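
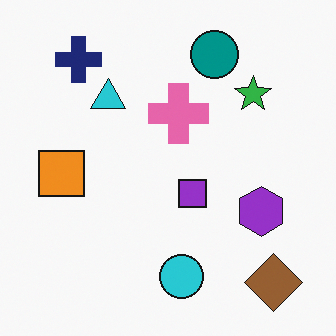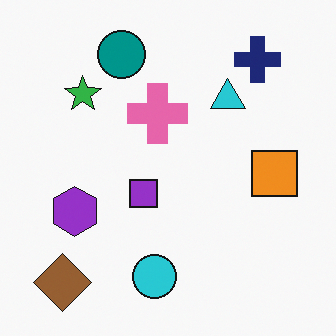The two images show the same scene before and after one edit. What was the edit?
The transformation is: flipped horizontally (left ↔ right).

The orange square is in the left of the first image and the right of the second — shapes on opposite sides of the vertical midline have swapped in a mirror flip.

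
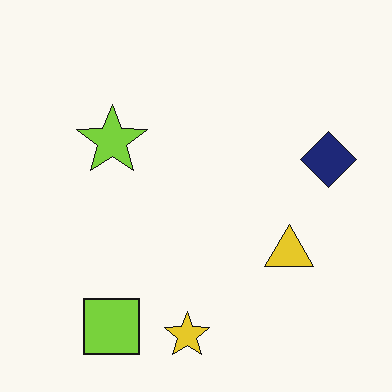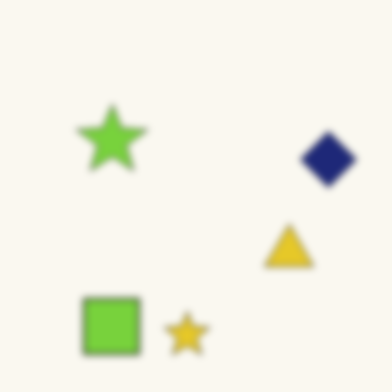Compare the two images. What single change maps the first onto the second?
The second image is the first moderately blurred.

Shape edges and outlines are uniformly softened across the whole image.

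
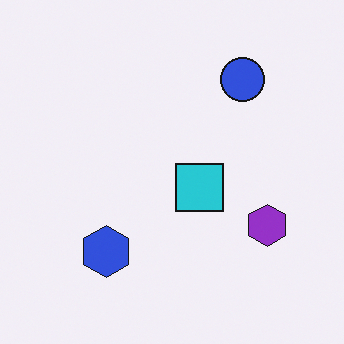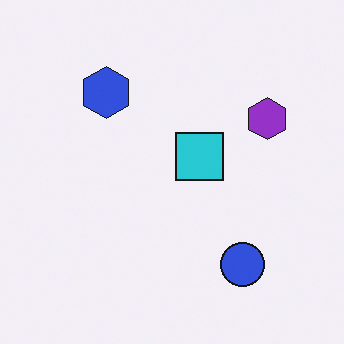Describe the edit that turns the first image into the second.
The transformation is: flipped vertically (top ↔ bottom).

The blue circle is in the top-right of the first image and the bottom-right of the second — shapes on opposite sides of the horizontal midline have swapped in a mirror flip.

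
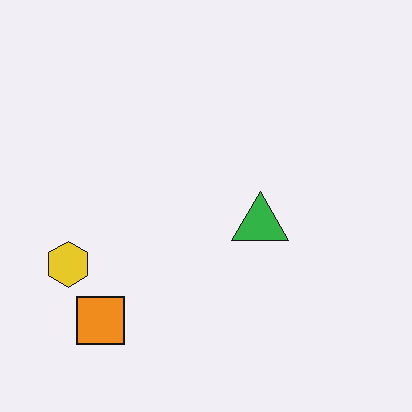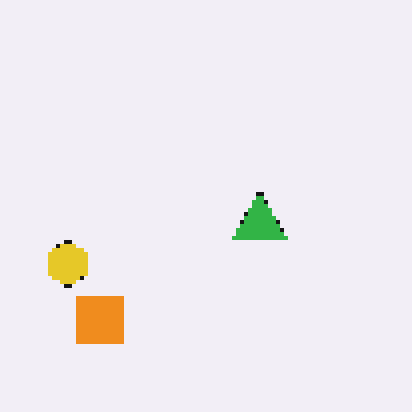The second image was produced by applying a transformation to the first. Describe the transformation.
The second image is the first lightly pixelated (a mild mosaic effect).

Shapes are reduced to large square blocks; fine edges and outlines are lost — a downscale-then-upscale (mosaic) effect.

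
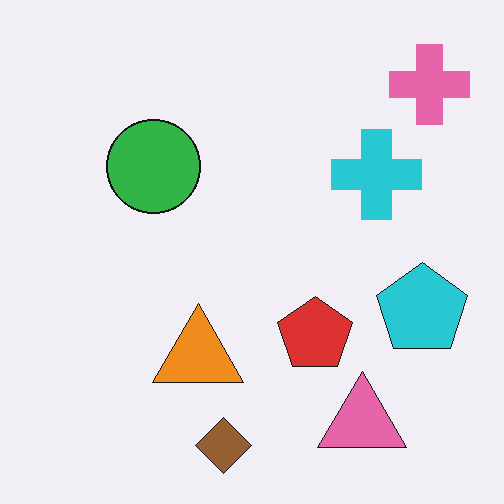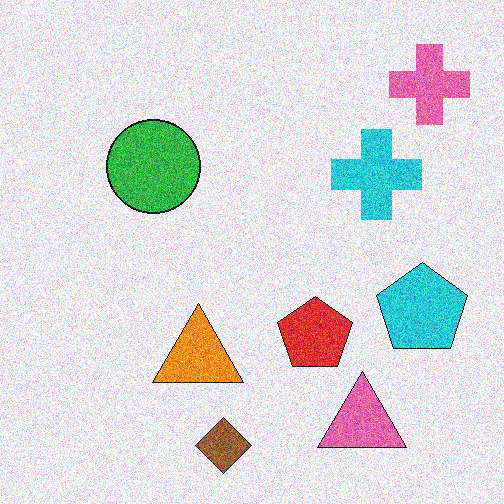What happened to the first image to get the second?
Degraded with strong gaussian noise.

Random speckle covers the whole image, including the flat background.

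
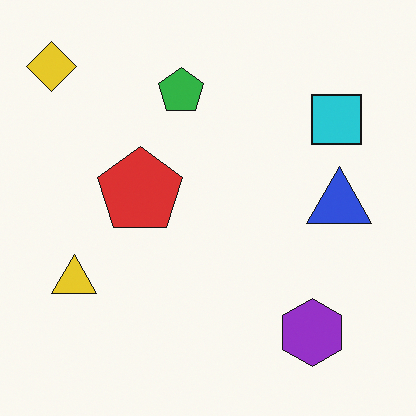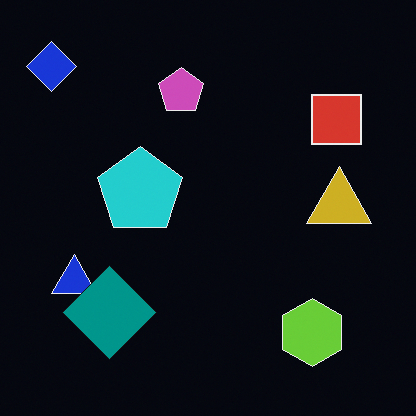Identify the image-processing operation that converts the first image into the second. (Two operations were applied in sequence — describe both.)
Color-inverted (negative), then overlaid with an additional teal diamond.

The light background has become dark and every shape's color is its complement — a photographic negative. A teal diamond appears in the second image that is absent from the first.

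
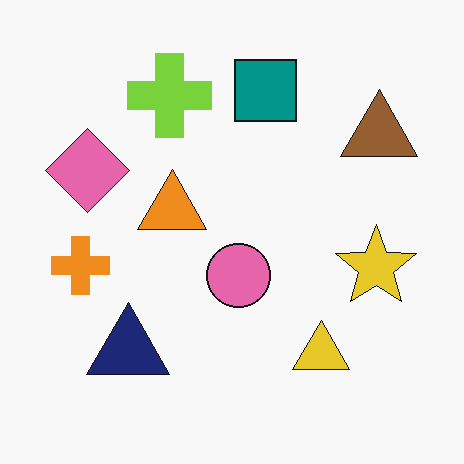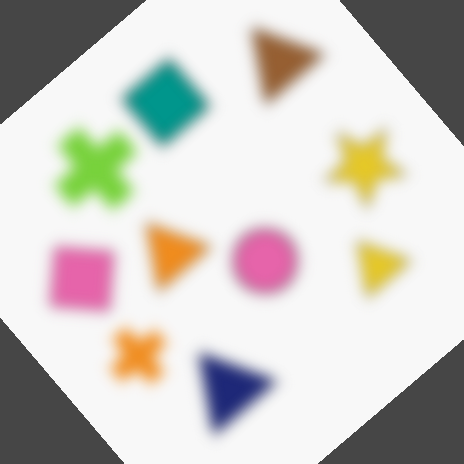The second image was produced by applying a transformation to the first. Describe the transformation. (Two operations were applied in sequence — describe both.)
This is the original image strongly gaussian-blurred, then rotated counter-clockwise by a large amount — several tens of degrees.

Shape edges and outlines are uniformly softened across the whole image. Every shape is tilted by the same angle and the image corners show triangular fill wedges — a whole-image rotation by a non-right angle.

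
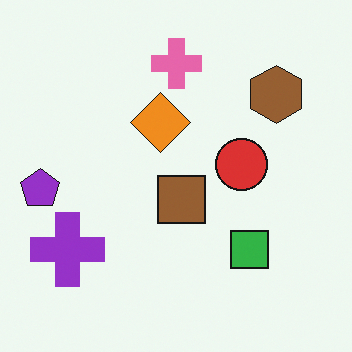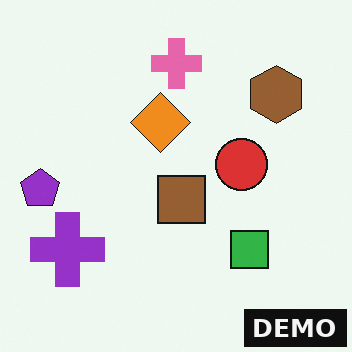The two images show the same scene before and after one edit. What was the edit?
Watermarked with the text "DEMO" in the lower-right corner.

A dark label reading "DEMO" appears in the lower-right corner.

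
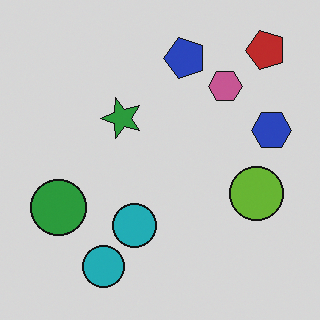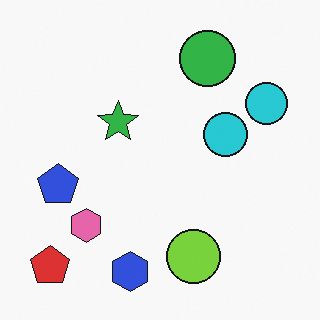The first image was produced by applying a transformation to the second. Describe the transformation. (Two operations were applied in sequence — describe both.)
The image was darkened a little, then transposed (reflected across the top-left ↔ bottom-right diagonal).

Every pixel — background and shapes alike — is uniformly darkened. Shapes have swapped their row and column positions — what was in the top-right is now in the bottom-left — a diagonal reflection.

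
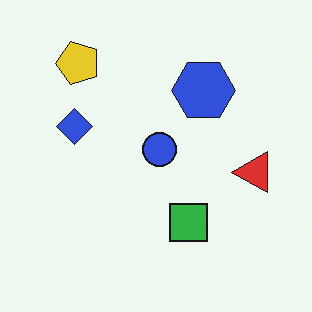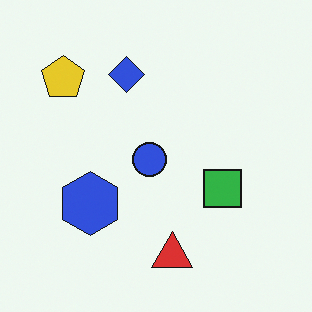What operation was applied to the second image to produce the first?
Transposed (reflected across the top-left ↔ bottom-right diagonal).

Shapes have swapped their row and column positions — what was in the top-right is now in the bottom-left — a diagonal reflection.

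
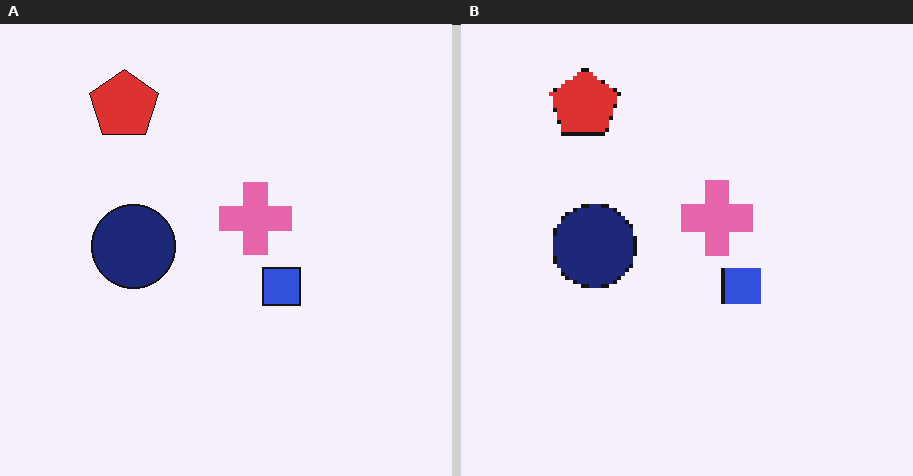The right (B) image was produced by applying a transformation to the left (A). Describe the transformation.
The image was mildly pixelated.

Shapes are reduced to large square blocks; fine edges and outlines are lost — a downscale-then-upscale (mosaic) effect.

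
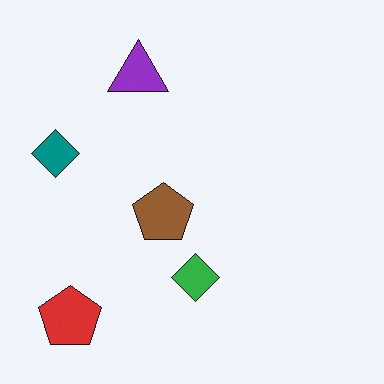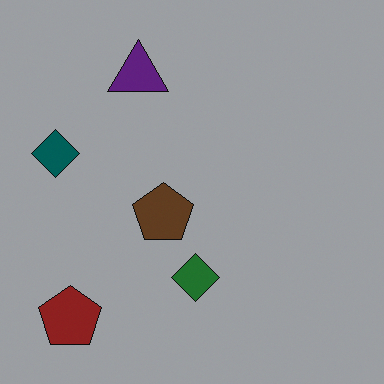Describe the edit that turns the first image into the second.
Substantially darkened.

Every pixel — background and shapes alike — is uniformly darkened.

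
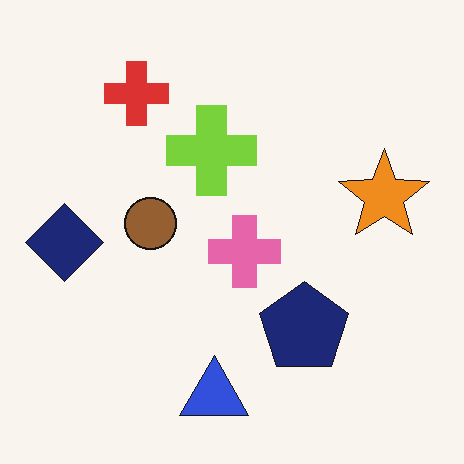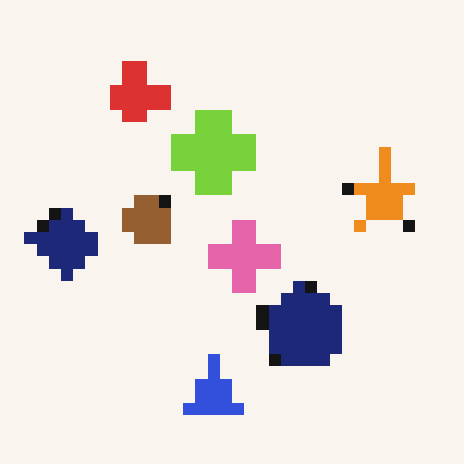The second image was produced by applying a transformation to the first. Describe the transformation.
The transformation is: coarsely pixelated.

Shapes are reduced to large square blocks; fine edges and outlines are lost — a downscale-then-upscale (mosaic) effect.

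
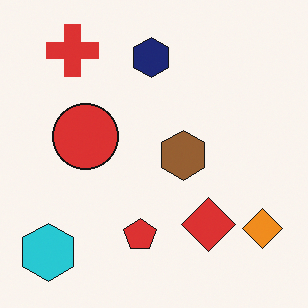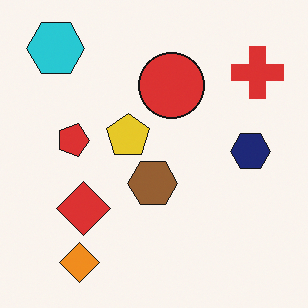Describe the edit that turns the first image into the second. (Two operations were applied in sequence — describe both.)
It was rotated 90° clockwise, then overlaid with an additional yellow pentagon.

The cyan hexagon sits in the bottom-left of the first image and the top-left of the second — consistent with a whole-image 90° clockwise rotation. A yellow pentagon appears in the second image that is absent from the first.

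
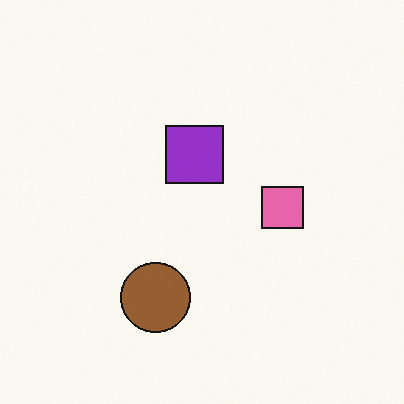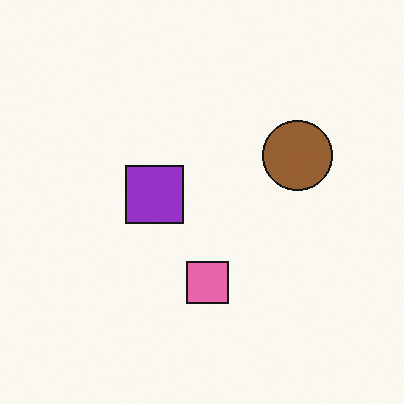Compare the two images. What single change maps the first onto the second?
The image was transposed (reflected across the top-left ↔ bottom-right diagonal).

Shapes have swapped their row and column positions — what was in the top-right is now in the bottom-left — a diagonal reflection.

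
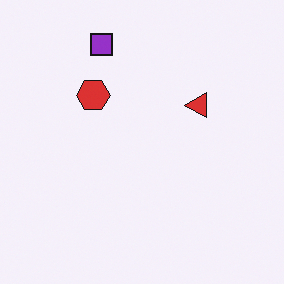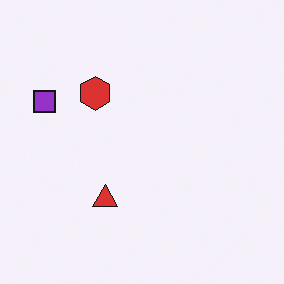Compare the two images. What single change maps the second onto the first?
The image was transposed (reflected across the top-left ↔ bottom-right diagonal).

Shapes have swapped their row and column positions — what was in the top-right is now in the bottom-left — a diagonal reflection.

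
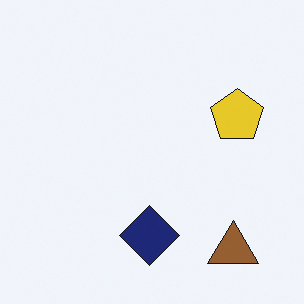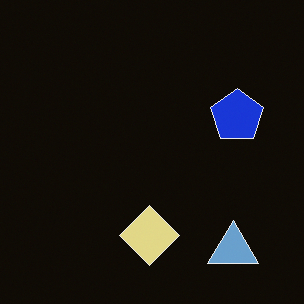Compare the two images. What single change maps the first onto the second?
It was color-inverted (negative).

The light background has become dark and every shape's color is its complement — a photographic negative.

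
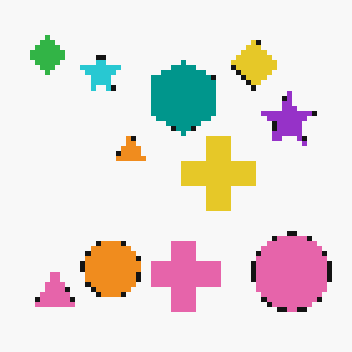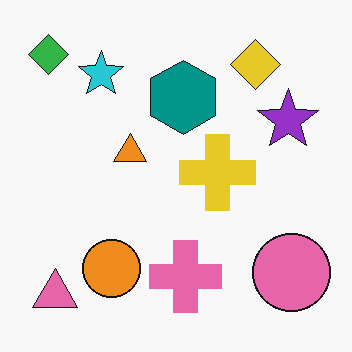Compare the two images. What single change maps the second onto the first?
This is the original image lightly pixelated (a mild mosaic effect).

Shapes are reduced to large square blocks; fine edges and outlines are lost — a downscale-then-upscale (mosaic) effect.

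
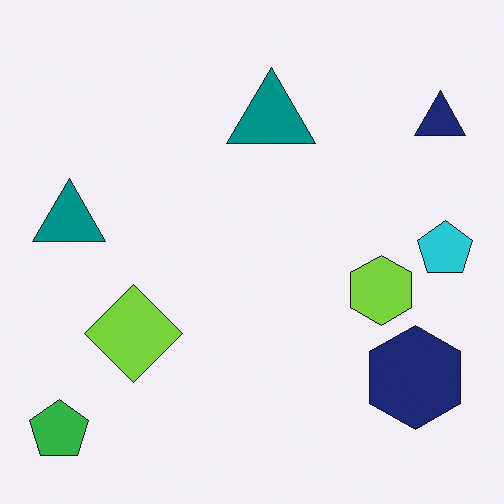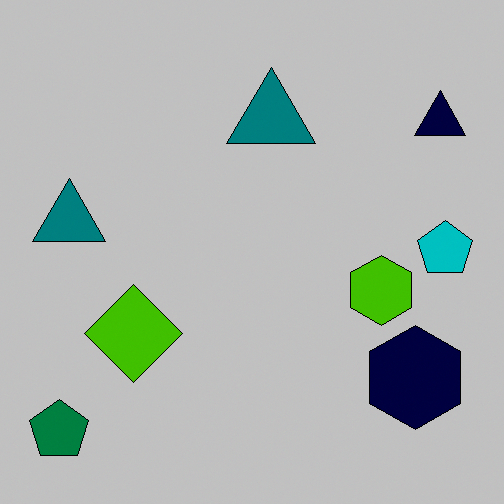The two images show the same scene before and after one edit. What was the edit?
The transformation is: aggressively posterized.

Each flat color has snapped to a coarser quantized level — most visibly, the near-white background has dropped to a flat grey.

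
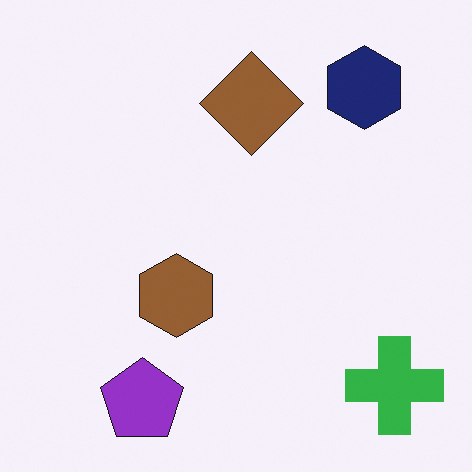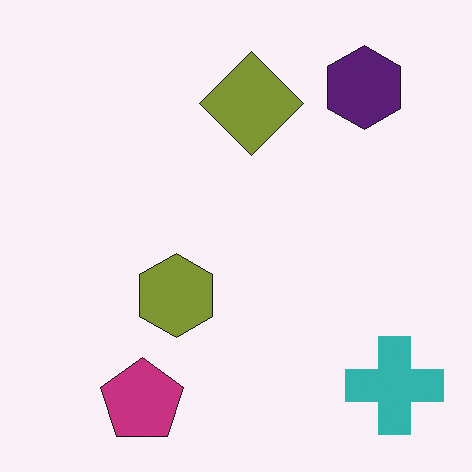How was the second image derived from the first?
The image was hue-shifted by a small amount.

Every shape's color has rotated by the same amount around the hue wheel — a uniform hue shift.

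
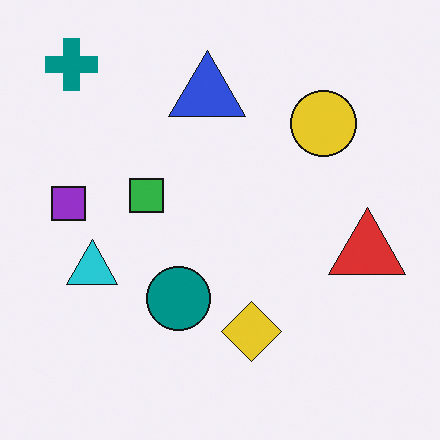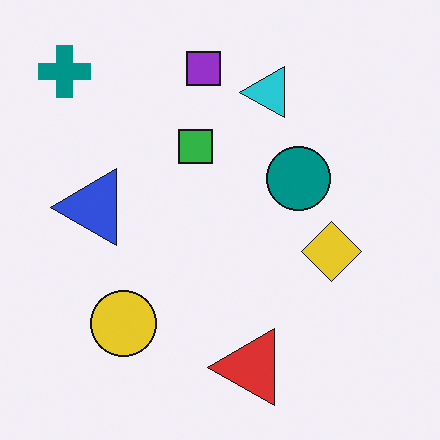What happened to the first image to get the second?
The image was transposed (reflected across the top-left ↔ bottom-right diagonal).

Shapes have swapped their row and column positions — what was in the top-right is now in the bottom-left — a diagonal reflection.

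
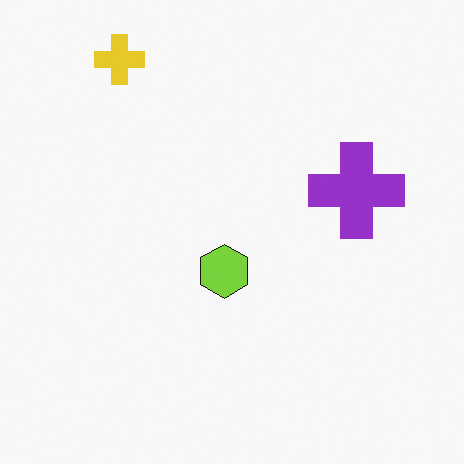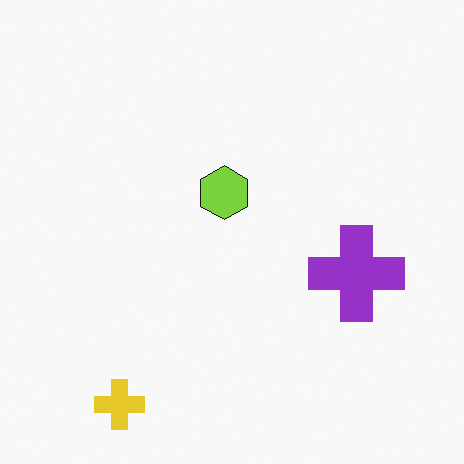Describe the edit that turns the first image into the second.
The second image is the first flipped vertically (top ↔ bottom).

The yellow cross is in the top-left of the first image and the bottom-left of the second — shapes on opposite sides of the horizontal midline have swapped in a mirror flip.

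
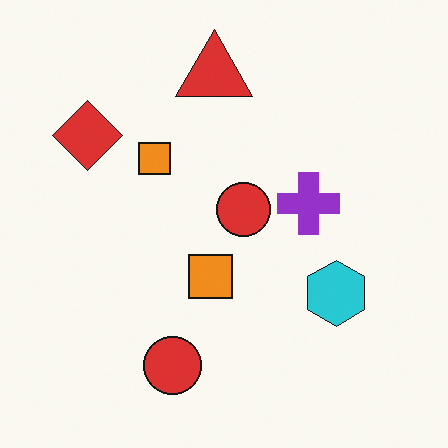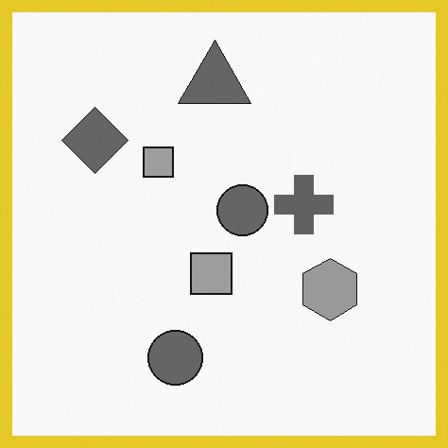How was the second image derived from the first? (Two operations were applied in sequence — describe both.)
The transformation is: converted to grayscale, then framed with a yellow border.

All color is removed — every shape is now a shade of grey. A solid yellow frame runs around the edge of the second image, with the content slightly shrunk inside it.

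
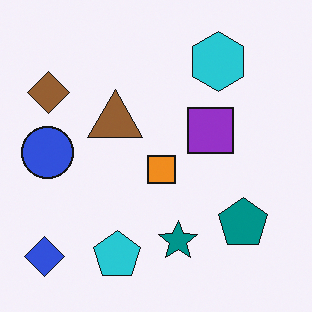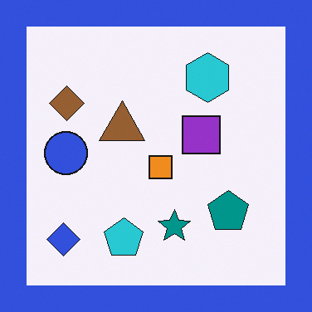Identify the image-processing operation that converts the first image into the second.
The second image is the first framed with a blue border.

A solid blue frame runs around the edge of the second image, with the content slightly shrunk inside it.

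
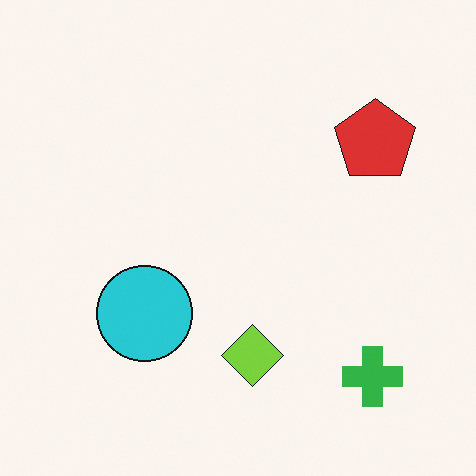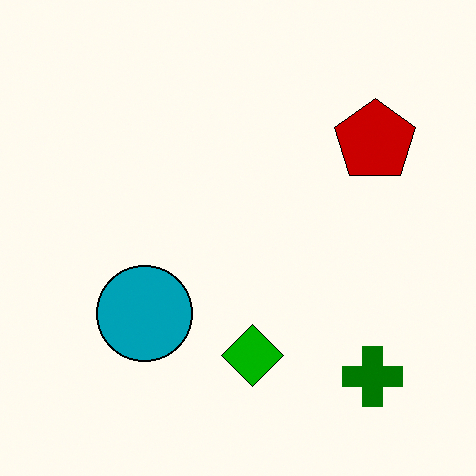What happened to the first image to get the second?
The image was boosted in contrast.

Tones are pushed away from mid-grey across the whole image — a global contrast change.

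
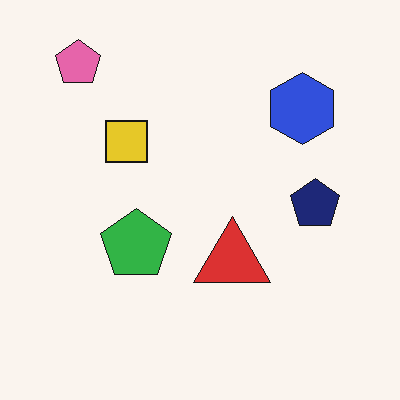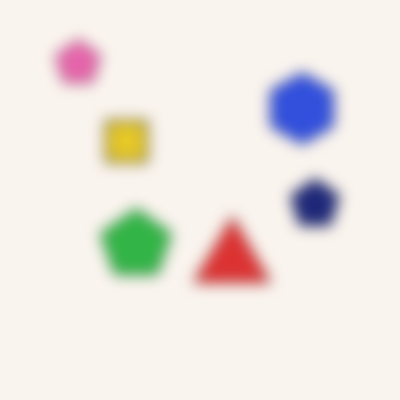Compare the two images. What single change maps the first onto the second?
The transformation is: strongly gaussian-blurred.

Shape edges and outlines are uniformly softened across the whole image.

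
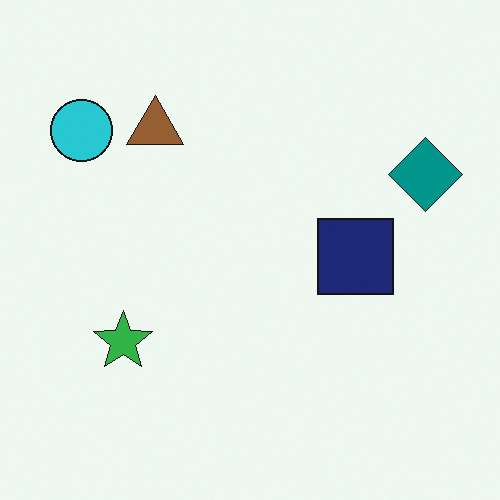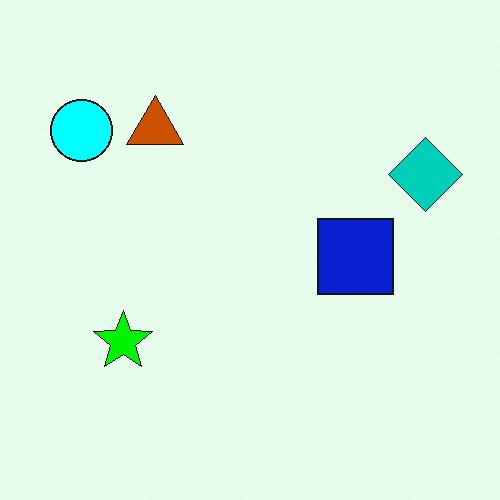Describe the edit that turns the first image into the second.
Heavily oversaturated.

All colors are more vivid — a global saturation change.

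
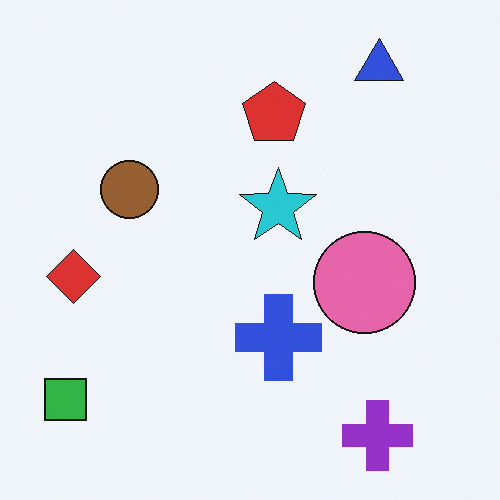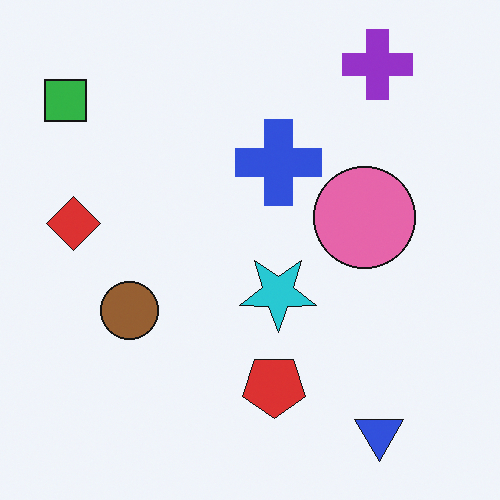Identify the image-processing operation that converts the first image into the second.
Flipped vertically (top ↔ bottom).

The purple cross is in the bottom-right of the first image and the top-right of the second — shapes on opposite sides of the horizontal midline have swapped in a mirror flip.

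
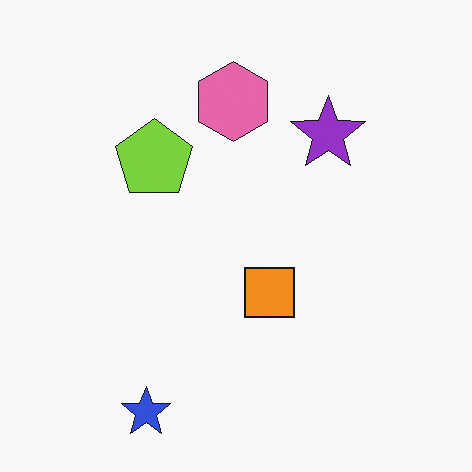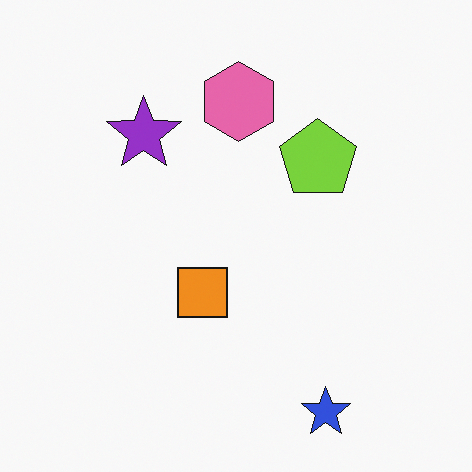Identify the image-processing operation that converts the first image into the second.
The second image is the first flipped horizontally (left ↔ right).

The purple star is in the top-right of the first image and the top-left of the second — shapes on opposite sides of the vertical midline have swapped in a mirror flip.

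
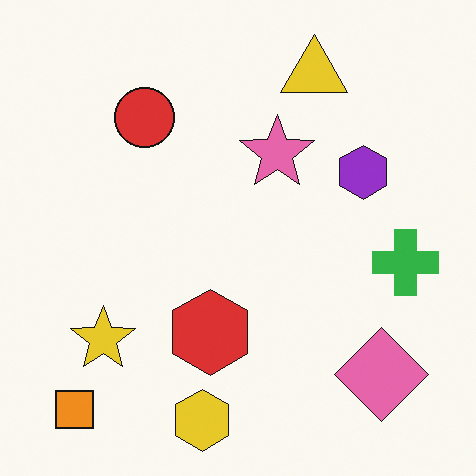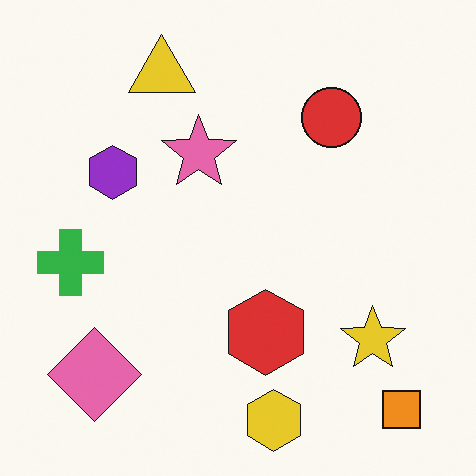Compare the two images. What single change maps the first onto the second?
The image was flipped horizontally (left ↔ right).

The green cross is in the right of the first image and the left of the second — shapes on opposite sides of the vertical midline have swapped in a mirror flip.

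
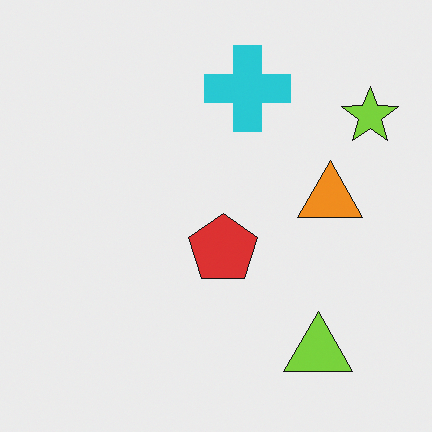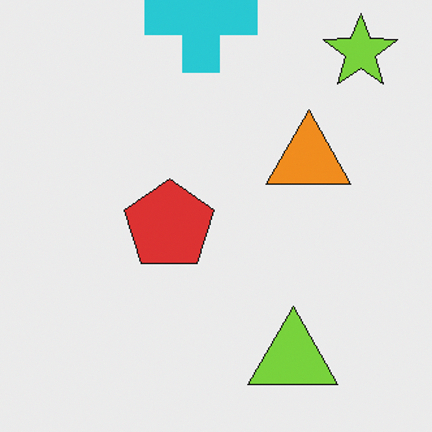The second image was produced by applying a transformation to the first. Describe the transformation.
The transformation is: cropped slightly and scaled back up.

The visible shapes are larger and the field of view is narrower; shapes near the original edges may be partly or wholly outside the frame — a crop-and-rescale.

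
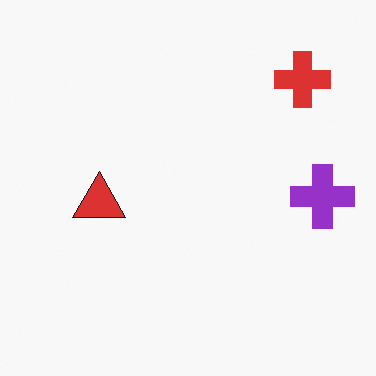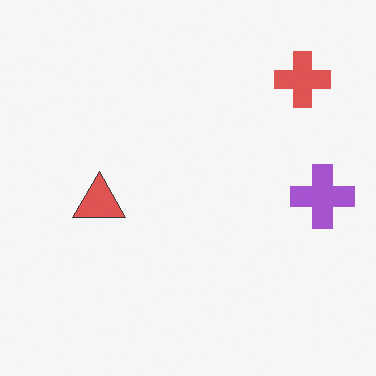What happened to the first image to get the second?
Given slightly reduced contrast.

Tones are pushed toward mid-grey across the whole image — a global contrast change.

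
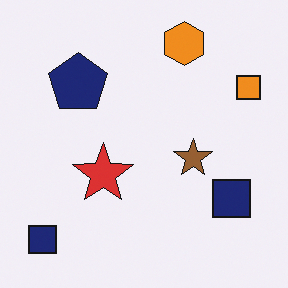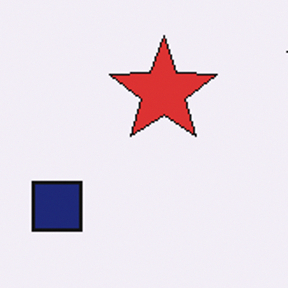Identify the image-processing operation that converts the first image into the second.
It was cropped to a noticeably smaller region and rescaled.

The visible shapes are larger and the field of view is narrower; shapes near the original edges may be partly or wholly outside the frame — a crop-and-rescale.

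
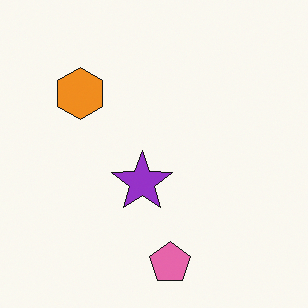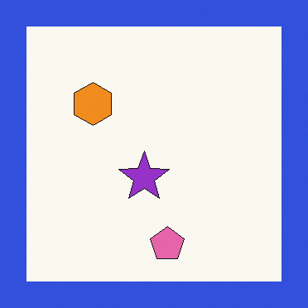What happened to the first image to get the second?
The transformation is: framed with a blue border.

A solid blue frame runs around the edge of the second image, with the content slightly shrunk inside it.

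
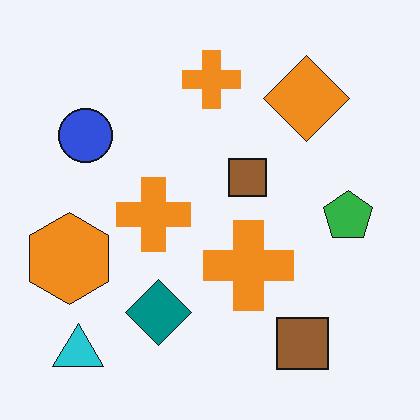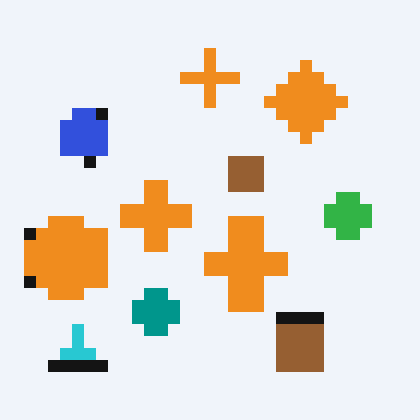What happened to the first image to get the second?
The transformation is: coarsely pixelated.

Shapes are reduced to large square blocks; fine edges and outlines are lost — a downscale-then-upscale (mosaic) effect.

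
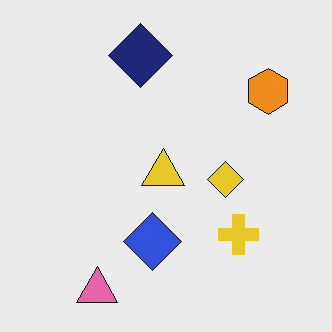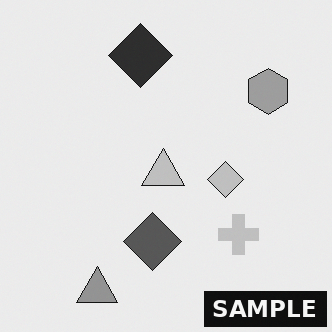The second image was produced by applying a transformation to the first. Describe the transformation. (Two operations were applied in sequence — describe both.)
The second image is the first converted to grayscale, then watermarked with the text "SAMPLE" in the lower-right corner.

All color is removed — every shape is now a shade of grey. A dark label reading "SAMPLE" appears in the lower-right corner.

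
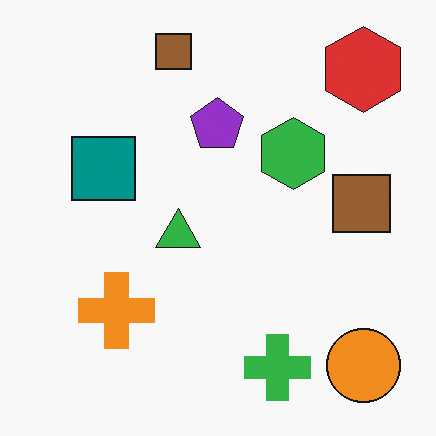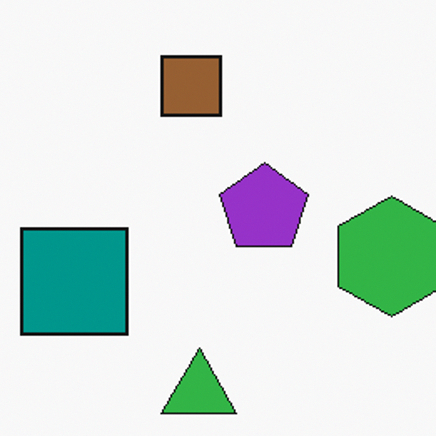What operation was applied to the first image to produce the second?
The second image is the first cropped to a noticeably smaller region and rescaled.

The visible shapes are larger and the field of view is narrower; shapes near the original edges may be partly or wholly outside the frame — a crop-and-rescale.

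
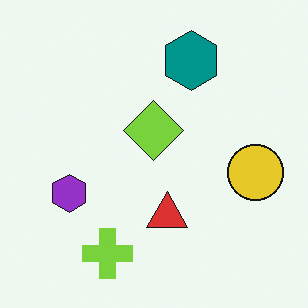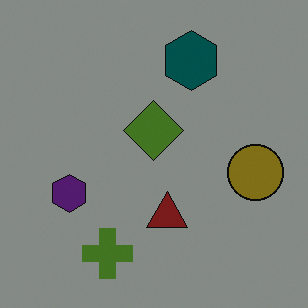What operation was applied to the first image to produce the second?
This is the original image noticeably darkened.

Every pixel — background and shapes alike — is uniformly darkened.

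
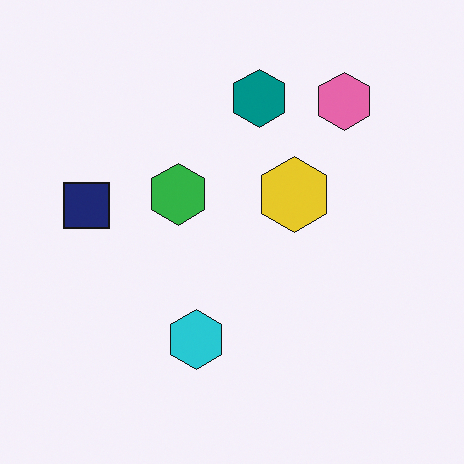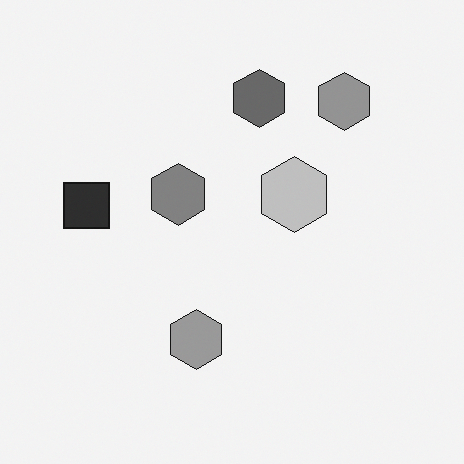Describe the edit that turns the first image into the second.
The transformation is: converted to grayscale.

All color is removed — every shape is now a shade of grey.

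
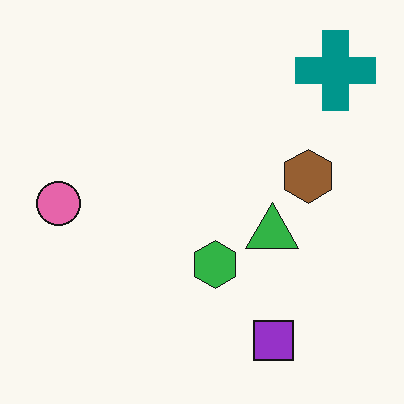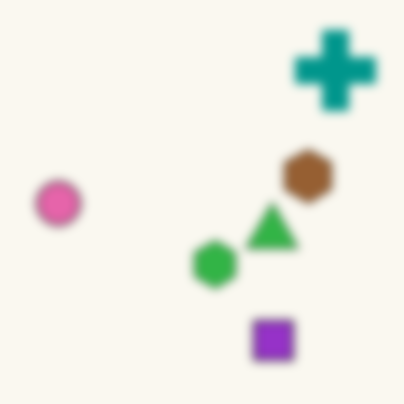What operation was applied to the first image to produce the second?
The second image is the first heavily blurred.

Shape edges and outlines are uniformly softened across the whole image.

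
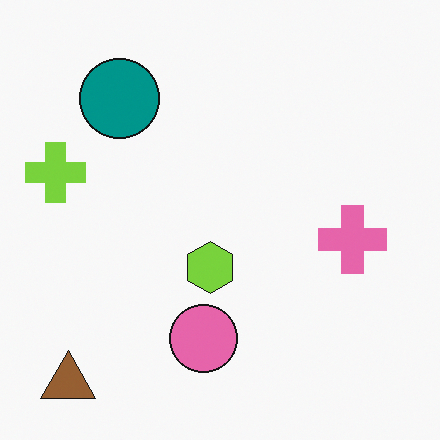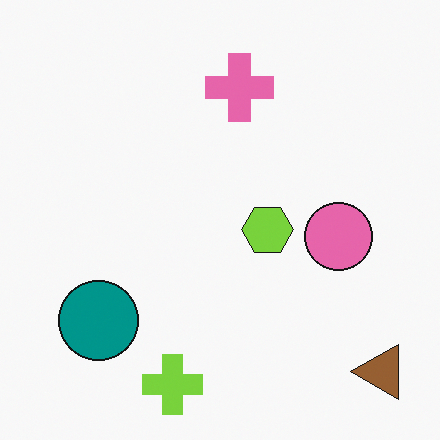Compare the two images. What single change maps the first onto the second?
The second image is the first rotated 90° counter-clockwise.

The brown triangle sits in the bottom-left of the first image and the bottom-right of the second — consistent with a whole-image 90° counter-clockwise rotation.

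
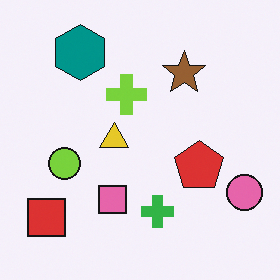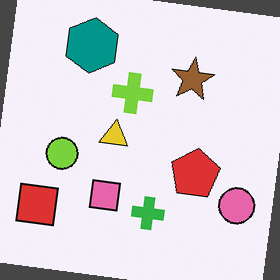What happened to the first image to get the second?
This is the original image rotated clockwise by a small amount.

Every shape is tilted by the same angle and the image corners show triangular fill wedges — a whole-image rotation by a non-right angle.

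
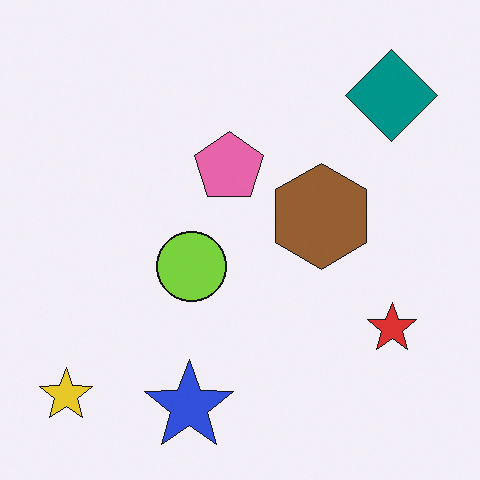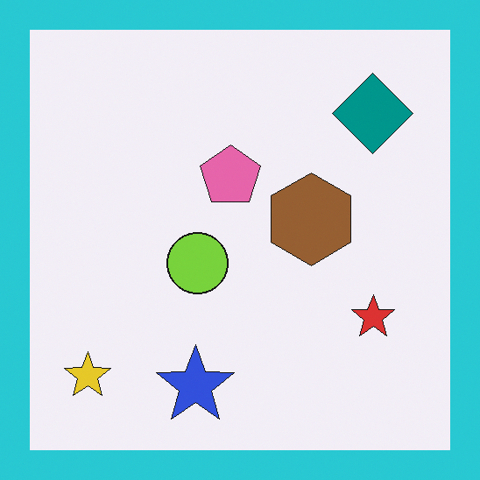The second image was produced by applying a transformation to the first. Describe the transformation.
The second image is the first framed with a cyan border.

A solid cyan frame runs around the edge of the second image, with the content slightly shrunk inside it.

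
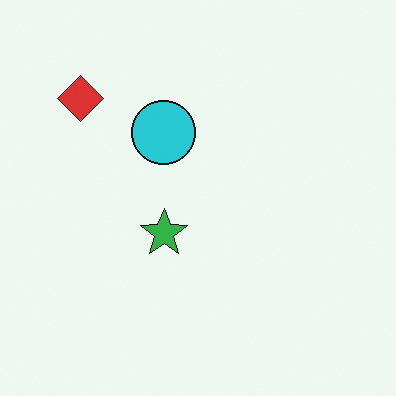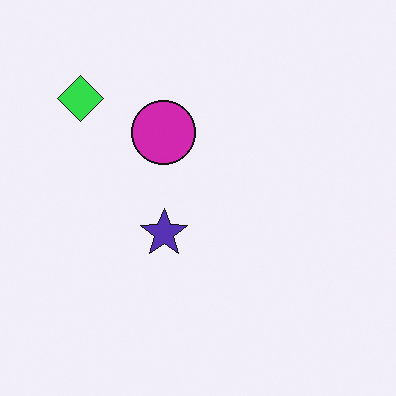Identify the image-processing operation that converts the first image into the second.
The transformation is: hue-shifted noticeably.

Every shape's color has rotated by the same amount around the hue wheel — a uniform hue shift.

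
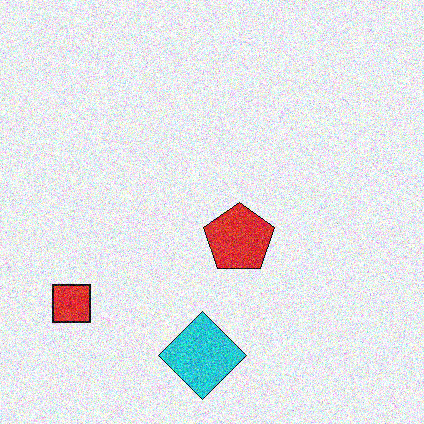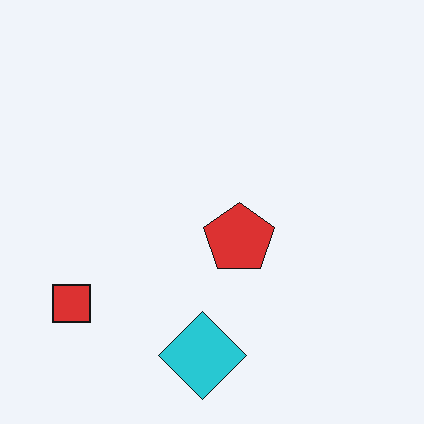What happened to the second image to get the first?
The transformation is: degraded with a thick layer of grain.

Random speckle covers the whole image, including the flat background.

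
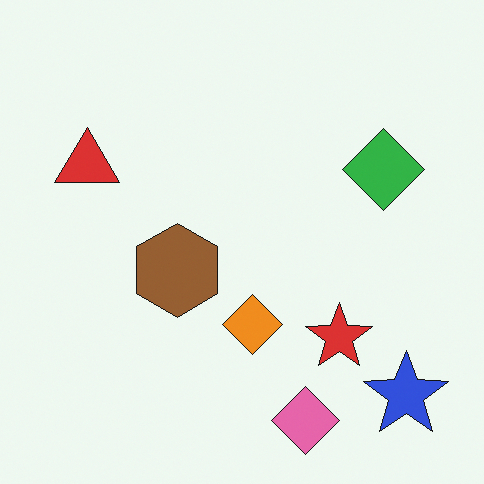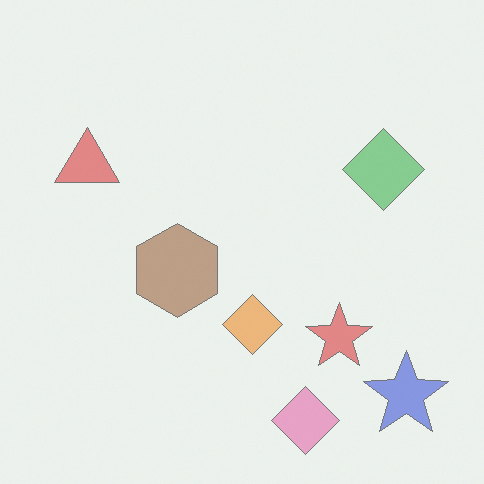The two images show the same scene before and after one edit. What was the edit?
The image was washed out (contrast reduced).

Tones are pushed toward mid-grey across the whole image — a global contrast change.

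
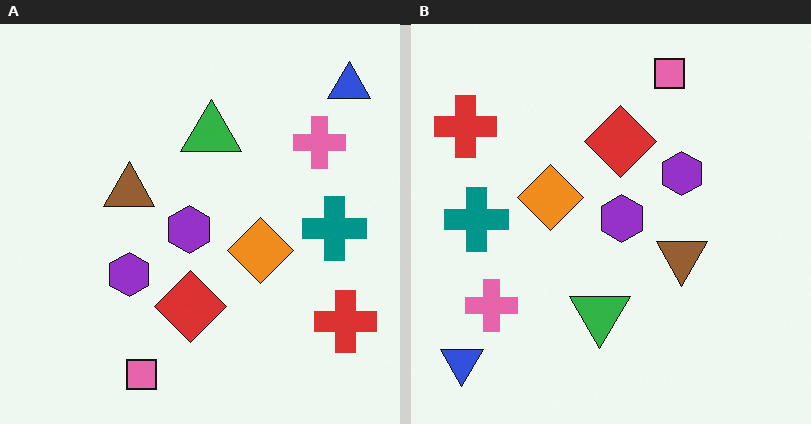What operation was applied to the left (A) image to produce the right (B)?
The right (B) image is the left (A) rotated 180°.

The blue triangle sits in the top-right of the left (A) image and the bottom-left of the right (B) — consistent with a whole-image 180° rotation.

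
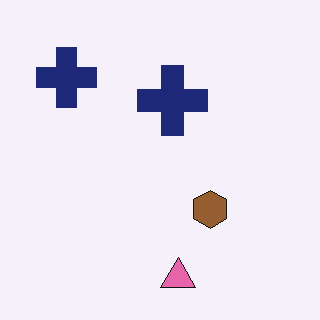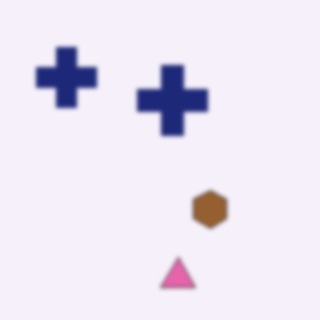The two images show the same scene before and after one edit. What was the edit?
The image was given a subtle gaussian blur.

Shape edges and outlines are uniformly softened across the whole image.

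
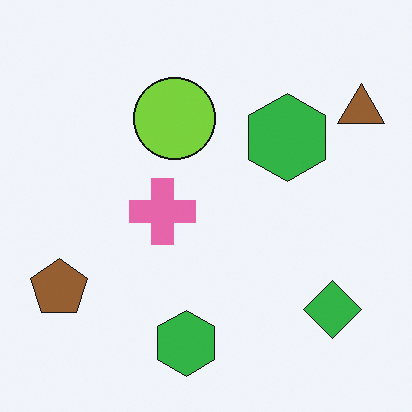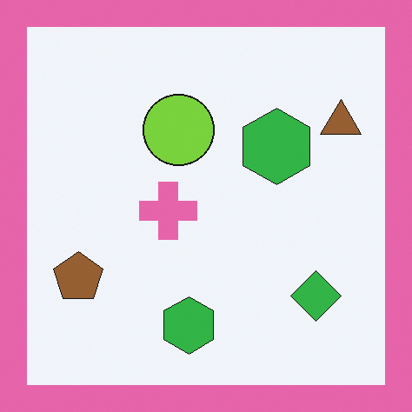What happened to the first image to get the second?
The second image is the first framed with a pink border.

A solid pink frame runs around the edge of the second image, with the content slightly shrunk inside it.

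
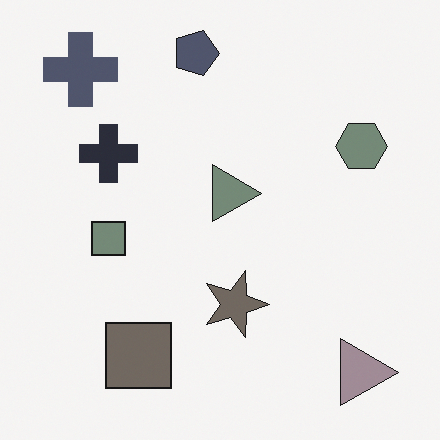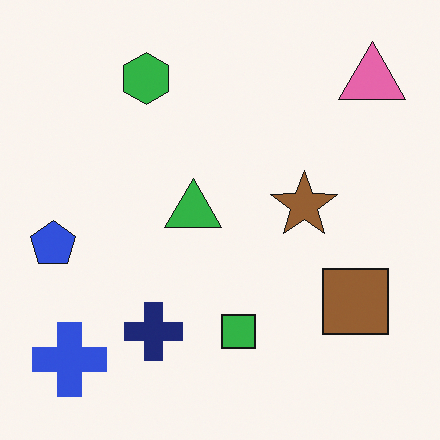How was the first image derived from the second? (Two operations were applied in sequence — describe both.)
Rotated 90° clockwise, then made much more muted (saturation change).

The pink triangle sits in the top-right of the second image and the bottom-right of the first — consistent with a whole-image 90° clockwise rotation. All colors are more muted and greyish — a global saturation change.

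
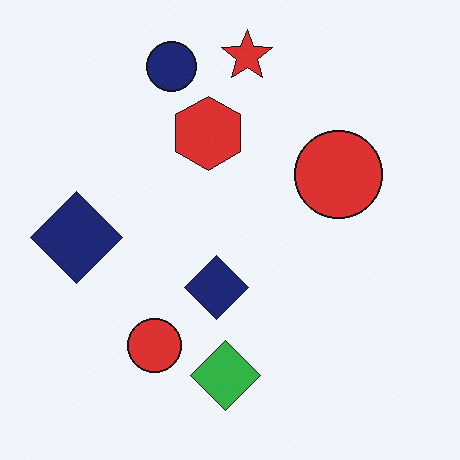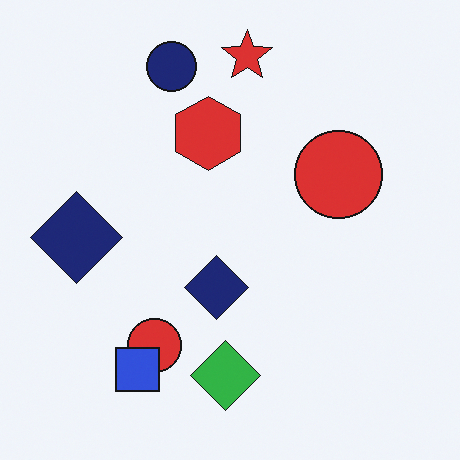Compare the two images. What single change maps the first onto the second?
Overlaid with an additional blue square.

A blue square appears in the second image that is absent from the first.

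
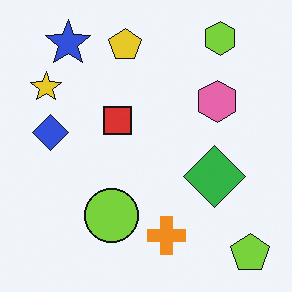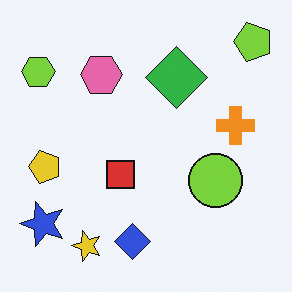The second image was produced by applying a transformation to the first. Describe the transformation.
This is the original image rotated 90° counter-clockwise.

The lime pentagon sits in the bottom-right of the first image and the top-right of the second — consistent with a whole-image 90° counter-clockwise rotation.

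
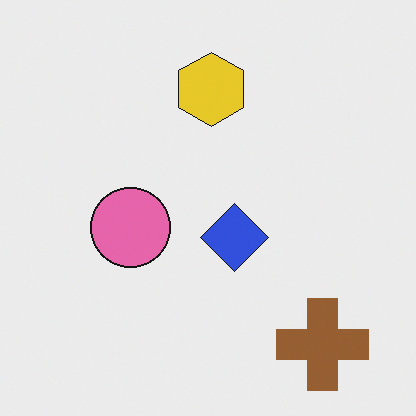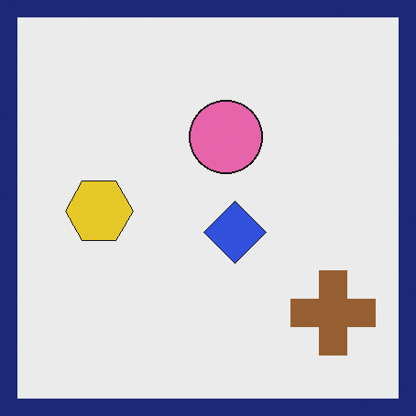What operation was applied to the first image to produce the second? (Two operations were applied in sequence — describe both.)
Transposed (reflected across the top-left ↔ bottom-right diagonal), then framed with a navy border.

Shapes have swapped their row and column positions — what was in the top-right is now in the bottom-left — a diagonal reflection. A solid navy frame runs around the edge of the second image, with the content slightly shrunk inside it.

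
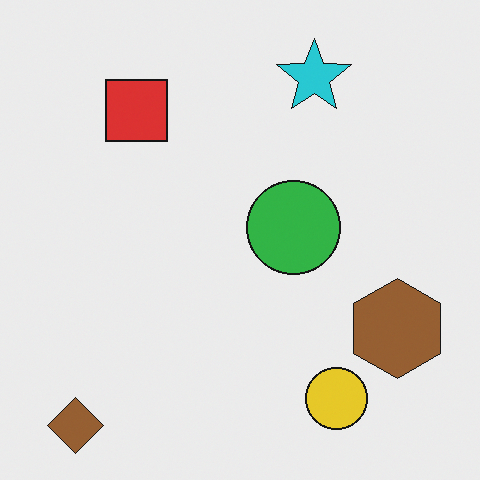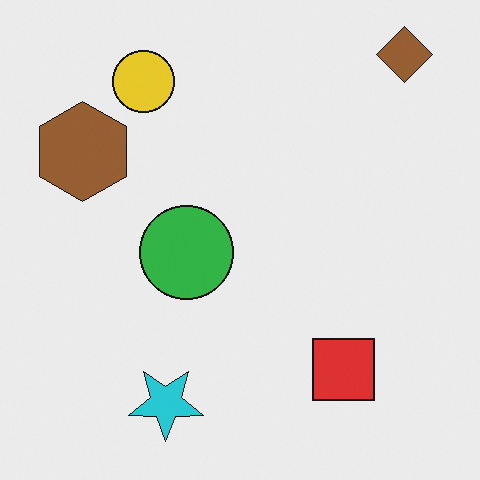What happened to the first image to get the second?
The second image is the first rotated 180°.

The brown diamond sits in the bottom-left of the first image and the top-right of the second — consistent with a whole-image 180° rotation.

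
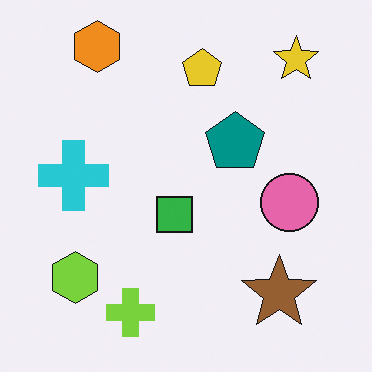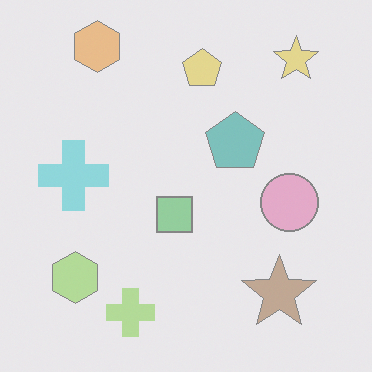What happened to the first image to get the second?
The transformation is: given much lower contrast.

Tones are pushed toward mid-grey across the whole image — a global contrast change.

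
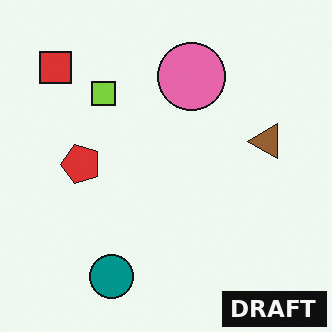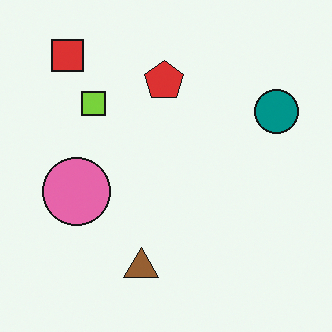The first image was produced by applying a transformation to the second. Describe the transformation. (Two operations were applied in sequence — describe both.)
The first image is the second transposed (reflected across the top-left ↔ bottom-right diagonal), then watermarked with the text "DRAFT" in the lower-right corner.

Shapes have swapped their row and column positions — what was in the top-right is now in the bottom-left — a diagonal reflection. A dark label reading "DRAFT" appears in the lower-right corner.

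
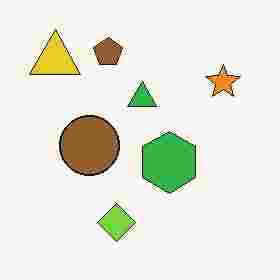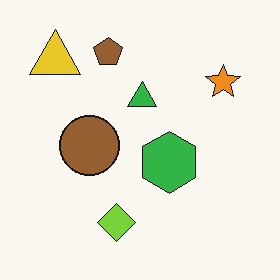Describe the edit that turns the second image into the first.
This is the original image degraded with heavy JPEG compression.

Blocky 8×8 compression artifacts appear around shape edges and the flat background shows ringing — characteristic JPEG degradation.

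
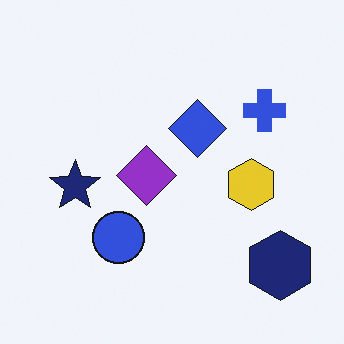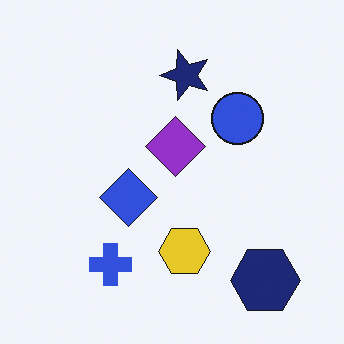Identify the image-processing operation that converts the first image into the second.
Transposed (reflected across the top-left ↔ bottom-right diagonal).

Shapes have swapped their row and column positions — what was in the top-right is now in the bottom-left — a diagonal reflection.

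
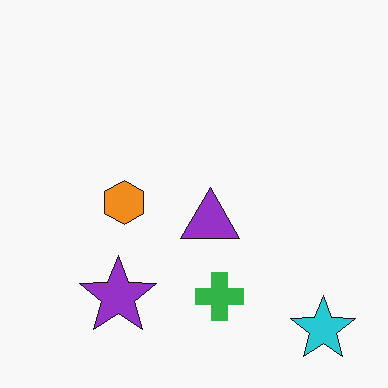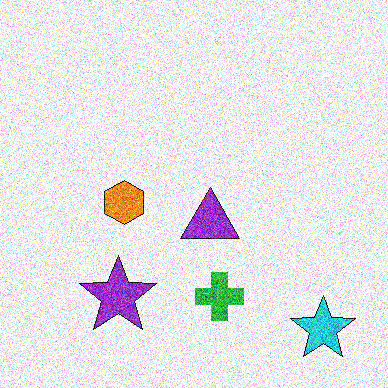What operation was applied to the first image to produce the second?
This is the original image degraded with heavy additive noise.

Random speckle covers the whole image, including the flat background.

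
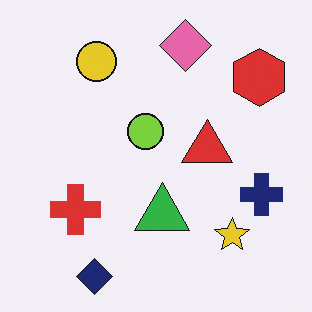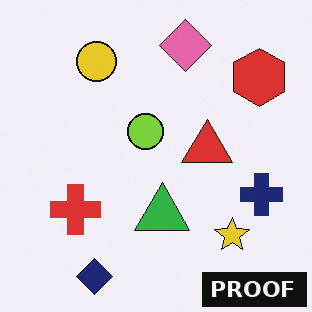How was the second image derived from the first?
The second image is the first watermarked with the text "PROOF" in the lower-right corner.

A dark label reading "PROOF" appears in the lower-right corner.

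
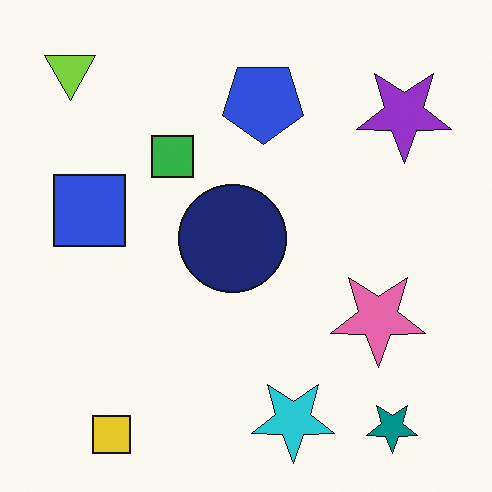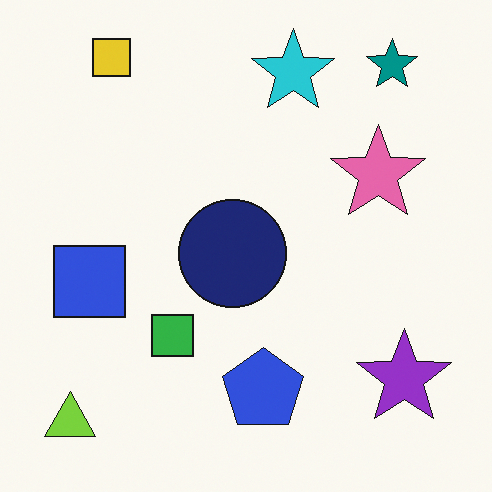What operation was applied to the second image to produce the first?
The transformation is: flipped vertically (top ↔ bottom).

The yellow square is in the top-left of the second image and the bottom-left of the first — shapes on opposite sides of the horizontal midline have swapped in a mirror flip.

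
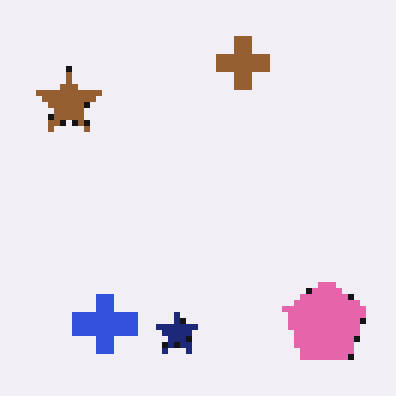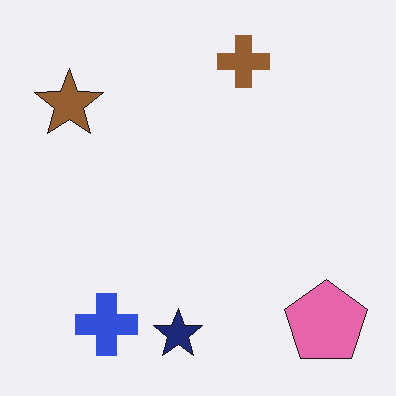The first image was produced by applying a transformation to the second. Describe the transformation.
This is the original image moderately pixelated.

Shapes are reduced to large square blocks; fine edges and outlines are lost — a downscale-then-upscale (mosaic) effect.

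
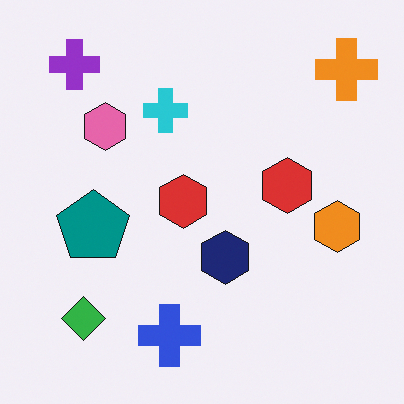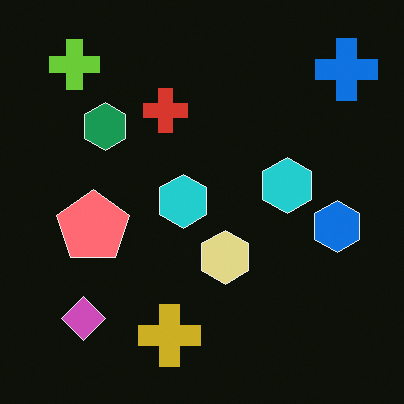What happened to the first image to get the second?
The transformation is: color-inverted (negative).

The light background has become dark and every shape's color is its complement — a photographic negative.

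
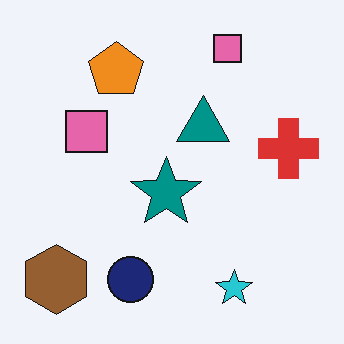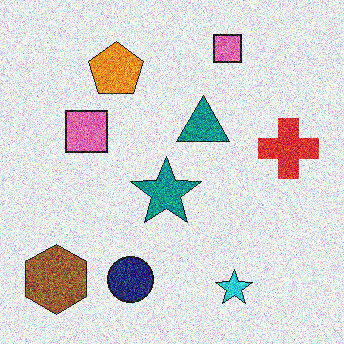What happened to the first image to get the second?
The image was degraded with strong gaussian noise.

Random speckle covers the whole image, including the flat background.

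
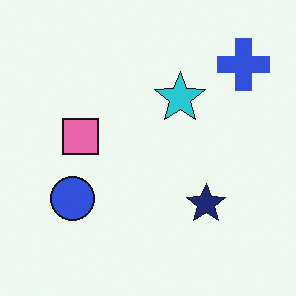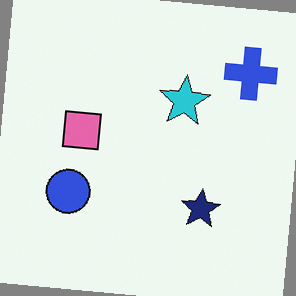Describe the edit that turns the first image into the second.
The second image is the first rotated clockwise by a small amount.

Every shape is tilted by the same angle and the image corners show triangular fill wedges — a whole-image rotation by a non-right angle.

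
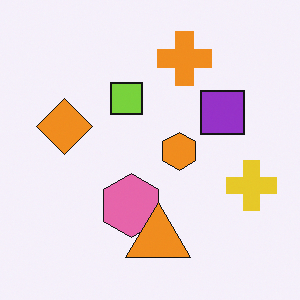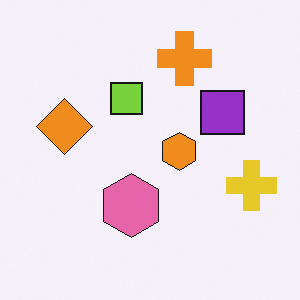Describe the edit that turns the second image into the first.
The image was overlaid with an additional orange triangle.

An orange triangle appears in the first image that is absent from the second.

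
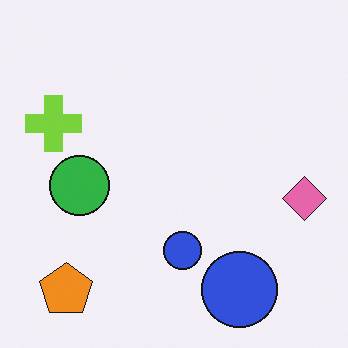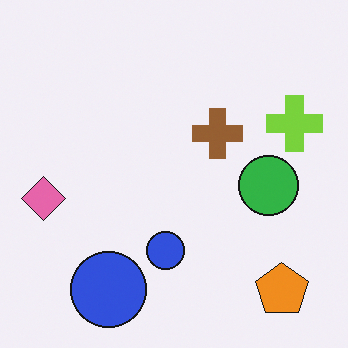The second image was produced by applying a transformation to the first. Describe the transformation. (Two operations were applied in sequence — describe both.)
Flipped horizontally (left ↔ right), then overlaid with an additional brown cross.

The pink diamond is in the right of the first image and the left of the second — shapes on opposite sides of the vertical midline have swapped in a mirror flip. A brown cross appears in the second image that is absent from the first.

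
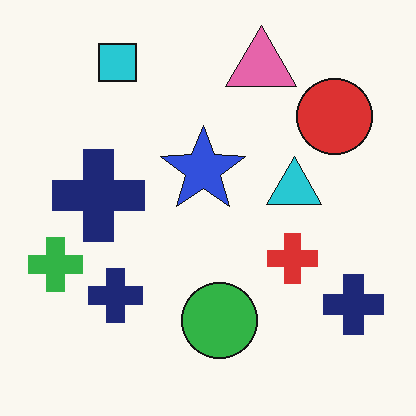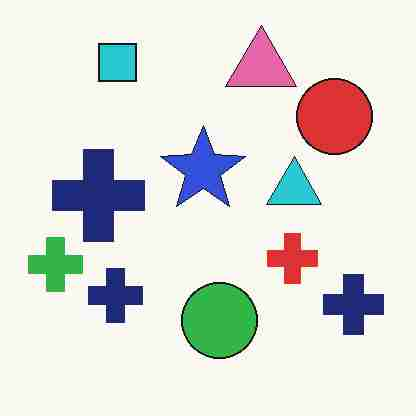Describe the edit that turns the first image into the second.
The second image is the first heavily JPEG-compressed with obvious blocking artifacts.

Blocky 8×8 compression artifacts appear around shape edges and the flat background shows ringing — characteristic JPEG degradation.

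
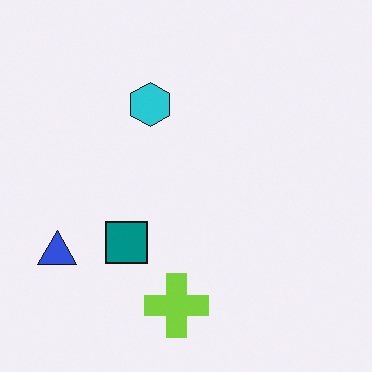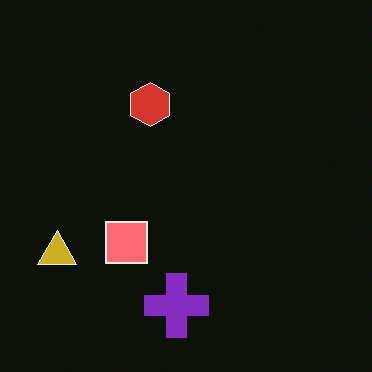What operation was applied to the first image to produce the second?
The second image is the first color-inverted (negative).

The light background has become dark and every shape's color is its complement — a photographic negative.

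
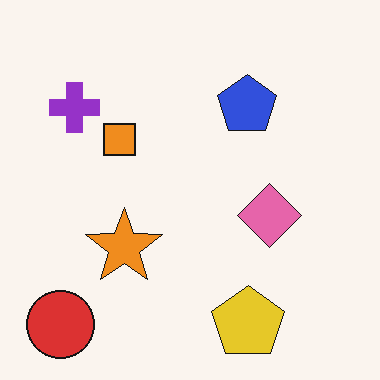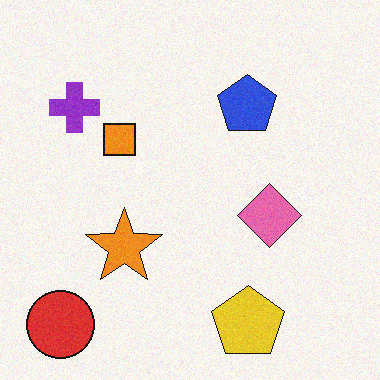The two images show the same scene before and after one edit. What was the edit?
It was degraded with a light layer of grain.

Random speckle covers the whole image, including the flat background.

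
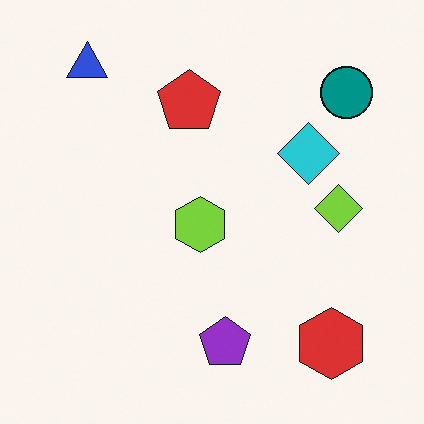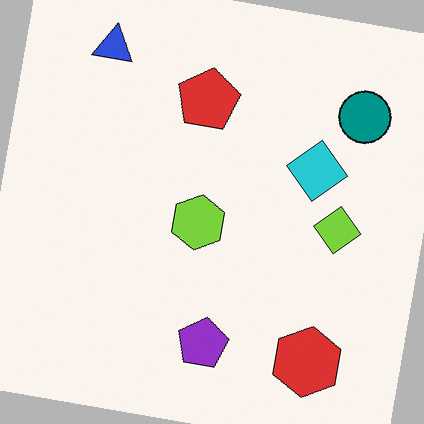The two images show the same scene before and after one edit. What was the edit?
This is the original image rotated clockwise by a small amount.

Every shape is tilted by the same angle and the image corners show triangular fill wedges — a whole-image rotation by a non-right angle.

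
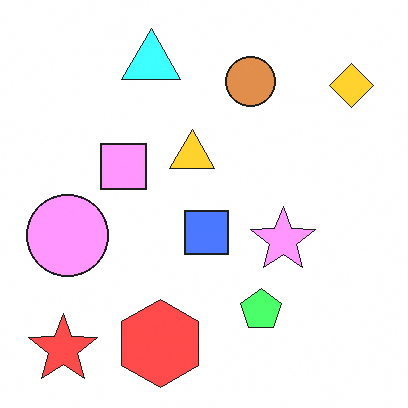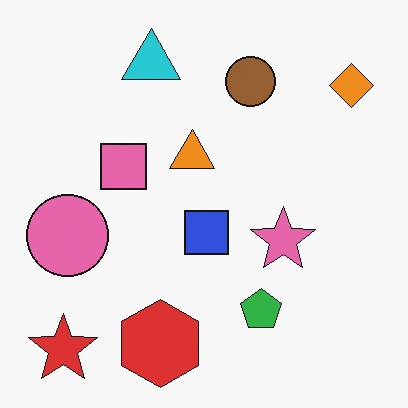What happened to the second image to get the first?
This is the original image noticeably brightened.

Every pixel — background and shapes alike — is uniformly brightened.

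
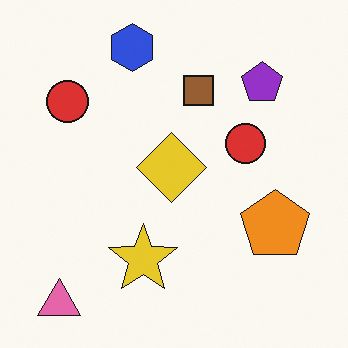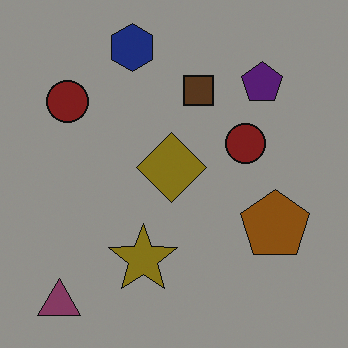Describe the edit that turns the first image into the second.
This is the original image substantially darkened.

Every pixel — background and shapes alike — is uniformly darkened.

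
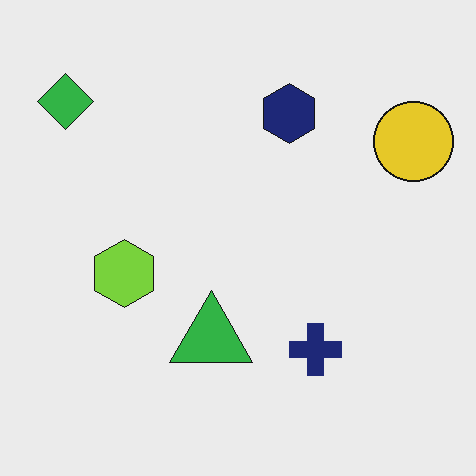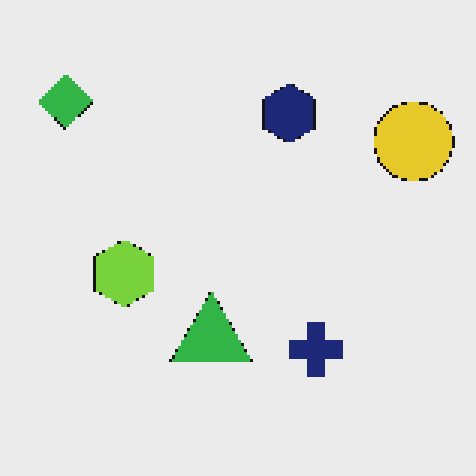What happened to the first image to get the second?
Mildly pixelated.

Shapes are reduced to large square blocks; fine edges and outlines are lost — a downscale-then-upscale (mosaic) effect.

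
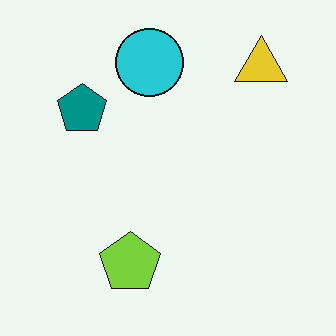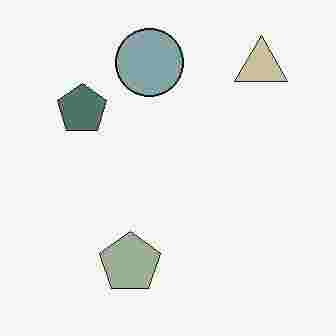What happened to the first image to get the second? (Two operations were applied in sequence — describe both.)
The image was heavily desaturated, then degraded with heavy JPEG compression.

All colors are more muted and greyish — a global saturation change. Blocky 8×8 compression artifacts appear around shape edges and the flat background shows ringing — characteristic JPEG degradation.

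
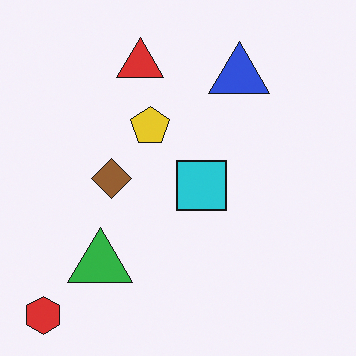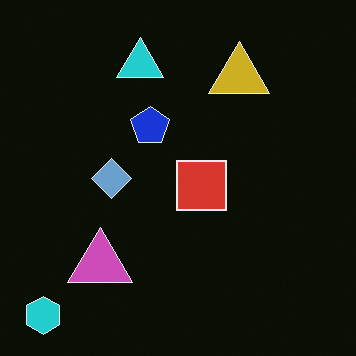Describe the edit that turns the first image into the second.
The transformation is: color-inverted (negative).

The light background has become dark and every shape's color is its complement — a photographic negative.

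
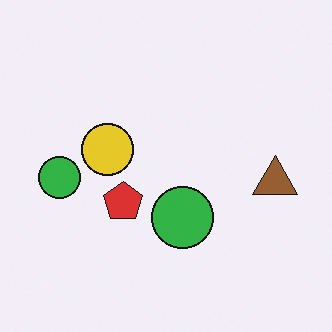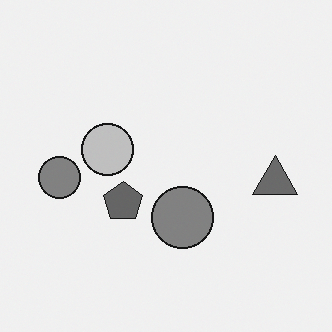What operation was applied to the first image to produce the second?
It was converted to grayscale.

All color is removed — every shape is now a shade of grey.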